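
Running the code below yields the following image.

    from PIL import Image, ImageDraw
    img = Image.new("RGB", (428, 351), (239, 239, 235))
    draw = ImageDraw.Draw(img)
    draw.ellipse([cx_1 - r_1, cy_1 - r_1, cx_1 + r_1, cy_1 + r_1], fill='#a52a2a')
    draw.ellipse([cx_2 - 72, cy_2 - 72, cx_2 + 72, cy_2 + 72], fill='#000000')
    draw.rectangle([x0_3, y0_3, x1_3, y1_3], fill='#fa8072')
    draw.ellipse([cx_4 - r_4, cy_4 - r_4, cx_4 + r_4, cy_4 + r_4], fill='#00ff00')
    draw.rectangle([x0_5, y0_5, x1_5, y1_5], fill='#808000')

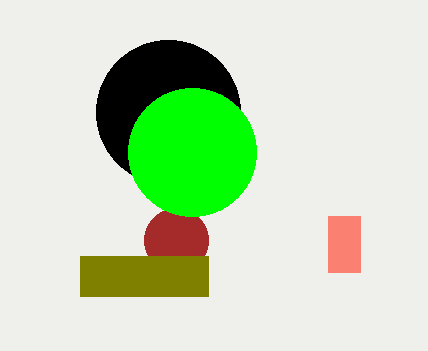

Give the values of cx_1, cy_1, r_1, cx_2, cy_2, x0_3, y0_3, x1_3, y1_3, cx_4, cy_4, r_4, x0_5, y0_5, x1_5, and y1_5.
cx_1 = 176; cy_1 = 240; r_1 = 32; cx_2 = 168; cy_2 = 112; x0_3 = 328; y0_3 = 216; x1_3 = 360; y1_3 = 272; cx_4 = 192; cy_4 = 152; r_4 = 64; x0_5 = 80; y0_5 = 256; x1_5 = 208; y1_5 = 296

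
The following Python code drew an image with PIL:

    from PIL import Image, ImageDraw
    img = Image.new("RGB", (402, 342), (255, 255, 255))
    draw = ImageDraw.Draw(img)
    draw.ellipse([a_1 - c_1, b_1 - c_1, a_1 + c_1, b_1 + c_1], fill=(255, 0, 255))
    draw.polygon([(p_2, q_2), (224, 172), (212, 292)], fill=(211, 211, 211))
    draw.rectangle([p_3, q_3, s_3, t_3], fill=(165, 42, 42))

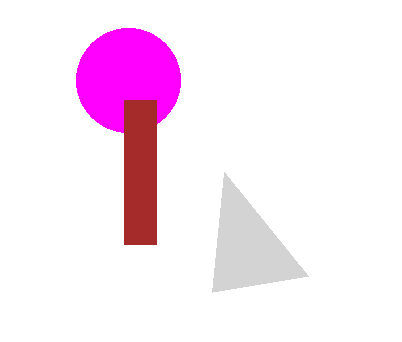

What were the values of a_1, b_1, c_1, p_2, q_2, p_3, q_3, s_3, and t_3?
a_1 = 128, b_1 = 80, c_1 = 52, p_2 = 308, q_2 = 276, p_3 = 124, q_3 = 100, s_3 = 156, t_3 = 244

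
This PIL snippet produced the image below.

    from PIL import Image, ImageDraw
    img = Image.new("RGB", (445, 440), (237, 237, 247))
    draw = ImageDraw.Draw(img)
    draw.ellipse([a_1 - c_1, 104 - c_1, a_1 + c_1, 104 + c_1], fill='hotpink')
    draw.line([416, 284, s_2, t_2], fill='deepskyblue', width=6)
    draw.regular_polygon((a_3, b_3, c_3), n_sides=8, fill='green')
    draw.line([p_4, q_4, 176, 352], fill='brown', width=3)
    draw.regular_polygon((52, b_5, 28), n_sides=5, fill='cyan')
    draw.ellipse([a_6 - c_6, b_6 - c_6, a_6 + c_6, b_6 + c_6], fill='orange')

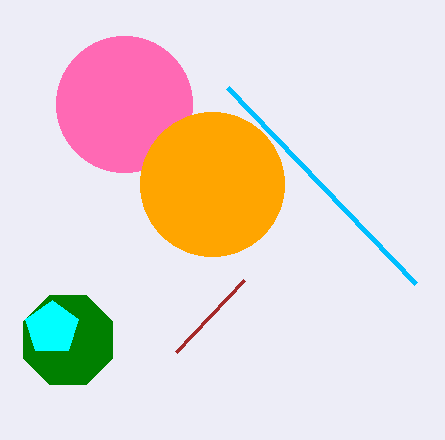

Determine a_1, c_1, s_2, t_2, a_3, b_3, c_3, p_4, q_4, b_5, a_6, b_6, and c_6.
a_1 = 124; c_1 = 68; s_2 = 228; t_2 = 88; a_3 = 68; b_3 = 340; c_3 = 48; p_4 = 244; q_4 = 280; b_5 = 328; a_6 = 212; b_6 = 184; c_6 = 72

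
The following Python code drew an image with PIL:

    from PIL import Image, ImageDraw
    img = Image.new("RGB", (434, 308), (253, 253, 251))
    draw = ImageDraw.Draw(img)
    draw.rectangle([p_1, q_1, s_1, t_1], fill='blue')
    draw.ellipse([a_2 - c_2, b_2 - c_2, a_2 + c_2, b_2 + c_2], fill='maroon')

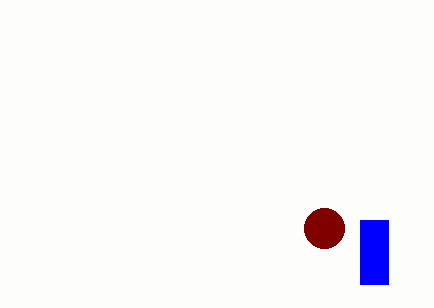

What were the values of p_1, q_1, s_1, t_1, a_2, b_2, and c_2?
p_1 = 360
q_1 = 220
s_1 = 388
t_1 = 284
a_2 = 324
b_2 = 228
c_2 = 20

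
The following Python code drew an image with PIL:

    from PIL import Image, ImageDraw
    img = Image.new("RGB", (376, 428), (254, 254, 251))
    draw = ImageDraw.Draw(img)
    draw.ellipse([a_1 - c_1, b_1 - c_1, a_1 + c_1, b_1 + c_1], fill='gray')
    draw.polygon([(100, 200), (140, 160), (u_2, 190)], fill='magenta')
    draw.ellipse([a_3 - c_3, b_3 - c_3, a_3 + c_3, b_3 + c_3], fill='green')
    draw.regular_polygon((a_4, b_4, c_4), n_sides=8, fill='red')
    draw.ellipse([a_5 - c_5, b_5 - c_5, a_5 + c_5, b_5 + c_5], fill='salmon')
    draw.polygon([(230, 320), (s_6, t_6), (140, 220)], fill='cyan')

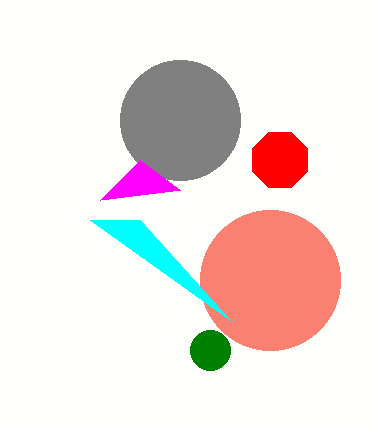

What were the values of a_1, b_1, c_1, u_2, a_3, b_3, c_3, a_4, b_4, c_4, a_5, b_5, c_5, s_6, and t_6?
a_1 = 180; b_1 = 120; c_1 = 60; u_2 = 180; a_3 = 210; b_3 = 350; c_3 = 20; a_4 = 280; b_4 = 160; c_4 = 30; a_5 = 270; b_5 = 280; c_5 = 70; s_6 = 90; t_6 = 220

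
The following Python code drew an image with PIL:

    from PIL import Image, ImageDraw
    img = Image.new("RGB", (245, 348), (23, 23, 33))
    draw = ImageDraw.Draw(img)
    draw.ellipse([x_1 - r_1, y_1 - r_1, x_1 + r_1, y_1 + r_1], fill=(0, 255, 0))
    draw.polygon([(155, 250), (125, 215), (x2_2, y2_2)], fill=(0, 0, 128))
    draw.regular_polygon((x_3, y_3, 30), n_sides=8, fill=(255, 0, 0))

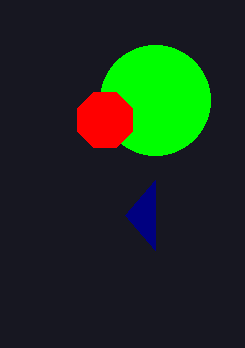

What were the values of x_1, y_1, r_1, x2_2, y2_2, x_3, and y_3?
x_1 = 155
y_1 = 100
r_1 = 55
x2_2 = 155
y2_2 = 180
x_3 = 105
y_3 = 120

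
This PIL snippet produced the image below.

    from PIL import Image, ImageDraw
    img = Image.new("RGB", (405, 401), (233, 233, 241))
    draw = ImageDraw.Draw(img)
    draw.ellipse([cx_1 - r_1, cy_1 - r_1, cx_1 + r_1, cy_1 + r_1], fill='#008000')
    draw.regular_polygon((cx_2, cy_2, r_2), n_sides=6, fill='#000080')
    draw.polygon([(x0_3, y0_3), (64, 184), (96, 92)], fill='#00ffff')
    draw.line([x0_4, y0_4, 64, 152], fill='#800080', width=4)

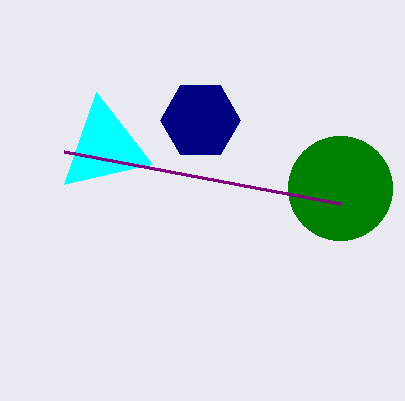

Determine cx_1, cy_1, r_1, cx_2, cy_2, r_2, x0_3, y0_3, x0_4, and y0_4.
cx_1 = 340
cy_1 = 188
r_1 = 52
cx_2 = 200
cy_2 = 120
r_2 = 40
x0_3 = 152
y0_3 = 164
x0_4 = 340
y0_4 = 204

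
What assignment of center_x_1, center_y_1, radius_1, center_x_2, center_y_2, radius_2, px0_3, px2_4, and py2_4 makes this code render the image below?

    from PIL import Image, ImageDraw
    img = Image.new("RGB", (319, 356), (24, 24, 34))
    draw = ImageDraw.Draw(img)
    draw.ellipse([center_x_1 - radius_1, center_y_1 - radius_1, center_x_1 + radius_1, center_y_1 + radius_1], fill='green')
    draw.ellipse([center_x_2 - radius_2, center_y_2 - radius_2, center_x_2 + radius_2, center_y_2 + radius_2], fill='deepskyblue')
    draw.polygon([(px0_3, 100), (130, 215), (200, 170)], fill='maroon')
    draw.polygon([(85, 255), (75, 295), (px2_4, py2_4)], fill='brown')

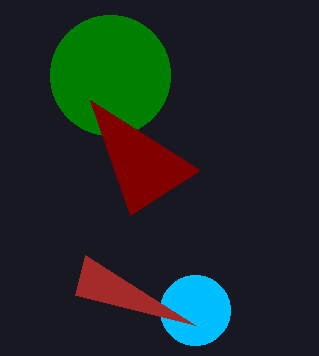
center_x_1 = 110
center_y_1 = 75
radius_1 = 60
center_x_2 = 195
center_y_2 = 310
radius_2 = 35
px0_3 = 90
px2_4 = 195
py2_4 = 325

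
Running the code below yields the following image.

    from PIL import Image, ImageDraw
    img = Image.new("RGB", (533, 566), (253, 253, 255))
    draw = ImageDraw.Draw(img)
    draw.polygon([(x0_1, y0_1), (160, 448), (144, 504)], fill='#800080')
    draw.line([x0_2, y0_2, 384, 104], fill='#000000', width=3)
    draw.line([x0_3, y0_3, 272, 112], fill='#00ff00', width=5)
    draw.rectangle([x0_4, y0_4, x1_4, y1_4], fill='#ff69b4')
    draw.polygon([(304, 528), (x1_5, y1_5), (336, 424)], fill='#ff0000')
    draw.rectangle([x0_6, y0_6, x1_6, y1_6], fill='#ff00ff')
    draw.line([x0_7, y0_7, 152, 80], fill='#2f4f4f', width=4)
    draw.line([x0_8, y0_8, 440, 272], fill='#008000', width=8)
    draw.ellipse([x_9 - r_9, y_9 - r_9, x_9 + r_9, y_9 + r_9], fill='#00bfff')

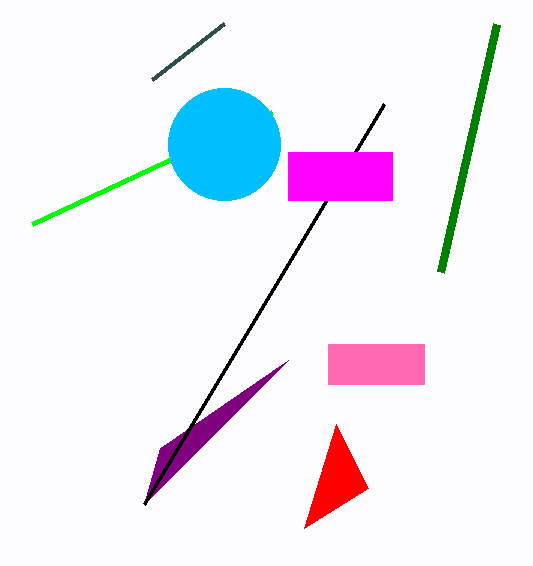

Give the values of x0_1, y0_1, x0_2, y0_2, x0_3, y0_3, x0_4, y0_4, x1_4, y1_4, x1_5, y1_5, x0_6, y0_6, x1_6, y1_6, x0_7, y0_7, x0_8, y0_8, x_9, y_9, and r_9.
x0_1 = 288
y0_1 = 360
x0_2 = 144
y0_2 = 504
x0_3 = 32
y0_3 = 224
x0_4 = 328
y0_4 = 344
x1_4 = 424
y1_4 = 384
x1_5 = 368
y1_5 = 488
x0_6 = 288
y0_6 = 152
x1_6 = 392
y1_6 = 200
x0_7 = 224
y0_7 = 24
x0_8 = 496
y0_8 = 24
x_9 = 224
y_9 = 144
r_9 = 56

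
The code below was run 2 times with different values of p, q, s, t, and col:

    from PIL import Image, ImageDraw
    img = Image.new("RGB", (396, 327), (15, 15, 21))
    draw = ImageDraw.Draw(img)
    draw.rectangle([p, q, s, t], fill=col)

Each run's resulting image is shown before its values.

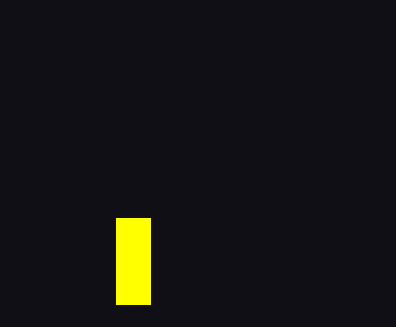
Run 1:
p = 116, q = 218, s = 150, t = 304, col = 'yellow'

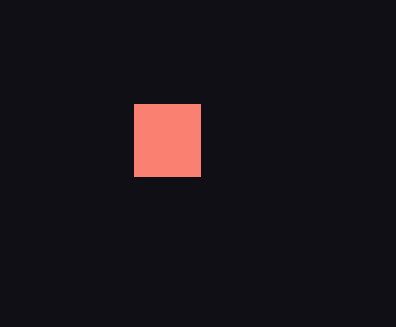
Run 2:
p = 134, q = 104, s = 200, t = 176, col = 'salmon'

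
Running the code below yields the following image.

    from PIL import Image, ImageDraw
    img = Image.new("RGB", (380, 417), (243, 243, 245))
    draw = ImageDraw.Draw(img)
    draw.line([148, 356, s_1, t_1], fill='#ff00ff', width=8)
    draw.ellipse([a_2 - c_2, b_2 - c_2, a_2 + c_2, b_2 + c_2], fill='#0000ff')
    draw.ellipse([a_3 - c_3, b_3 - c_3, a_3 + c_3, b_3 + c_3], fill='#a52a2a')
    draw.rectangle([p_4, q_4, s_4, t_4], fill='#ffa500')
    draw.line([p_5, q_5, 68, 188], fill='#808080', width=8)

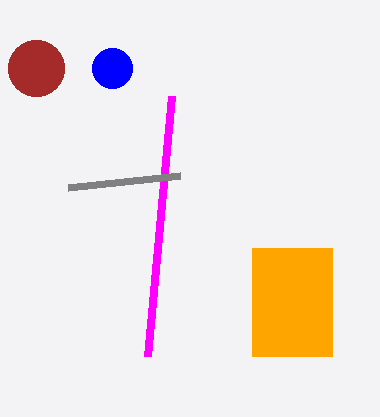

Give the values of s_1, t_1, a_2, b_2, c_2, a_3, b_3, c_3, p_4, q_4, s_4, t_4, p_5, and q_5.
s_1 = 172; t_1 = 96; a_2 = 112; b_2 = 68; c_2 = 20; a_3 = 36; b_3 = 68; c_3 = 28; p_4 = 252; q_4 = 248; s_4 = 332; t_4 = 356; p_5 = 180; q_5 = 176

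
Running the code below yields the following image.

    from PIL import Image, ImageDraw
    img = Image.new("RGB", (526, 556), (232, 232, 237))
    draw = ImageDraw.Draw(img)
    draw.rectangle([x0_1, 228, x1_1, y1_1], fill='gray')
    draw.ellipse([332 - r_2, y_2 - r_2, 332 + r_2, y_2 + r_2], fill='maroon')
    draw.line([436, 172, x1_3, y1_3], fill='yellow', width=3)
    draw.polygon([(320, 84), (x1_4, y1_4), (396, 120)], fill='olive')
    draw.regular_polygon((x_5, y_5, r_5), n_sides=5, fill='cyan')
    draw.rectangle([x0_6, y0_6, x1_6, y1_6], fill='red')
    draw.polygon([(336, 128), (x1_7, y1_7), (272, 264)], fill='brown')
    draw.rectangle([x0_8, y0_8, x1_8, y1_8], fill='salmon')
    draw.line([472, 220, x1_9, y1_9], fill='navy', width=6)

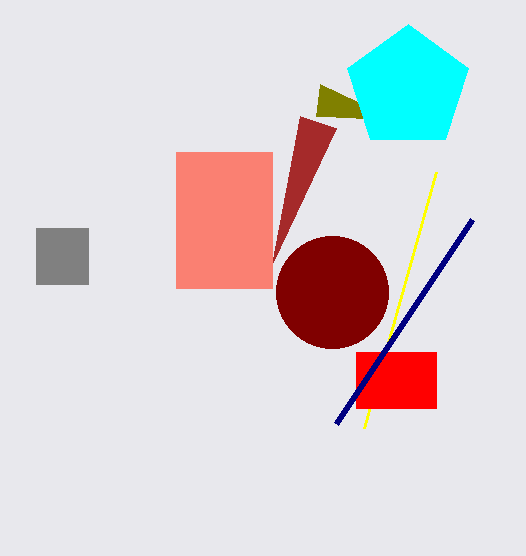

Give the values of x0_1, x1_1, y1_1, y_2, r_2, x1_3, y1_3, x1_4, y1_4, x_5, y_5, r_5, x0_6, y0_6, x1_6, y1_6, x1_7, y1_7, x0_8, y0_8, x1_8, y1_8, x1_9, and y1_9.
x0_1 = 36, x1_1 = 88, y1_1 = 284, y_2 = 292, r_2 = 56, x1_3 = 364, y1_3 = 428, x1_4 = 316, y1_4 = 116, x_5 = 408, y_5 = 88, r_5 = 64, x0_6 = 356, y0_6 = 352, x1_6 = 436, y1_6 = 408, x1_7 = 300, y1_7 = 116, x0_8 = 176, y0_8 = 152, x1_8 = 272, y1_8 = 288, x1_9 = 336, y1_9 = 424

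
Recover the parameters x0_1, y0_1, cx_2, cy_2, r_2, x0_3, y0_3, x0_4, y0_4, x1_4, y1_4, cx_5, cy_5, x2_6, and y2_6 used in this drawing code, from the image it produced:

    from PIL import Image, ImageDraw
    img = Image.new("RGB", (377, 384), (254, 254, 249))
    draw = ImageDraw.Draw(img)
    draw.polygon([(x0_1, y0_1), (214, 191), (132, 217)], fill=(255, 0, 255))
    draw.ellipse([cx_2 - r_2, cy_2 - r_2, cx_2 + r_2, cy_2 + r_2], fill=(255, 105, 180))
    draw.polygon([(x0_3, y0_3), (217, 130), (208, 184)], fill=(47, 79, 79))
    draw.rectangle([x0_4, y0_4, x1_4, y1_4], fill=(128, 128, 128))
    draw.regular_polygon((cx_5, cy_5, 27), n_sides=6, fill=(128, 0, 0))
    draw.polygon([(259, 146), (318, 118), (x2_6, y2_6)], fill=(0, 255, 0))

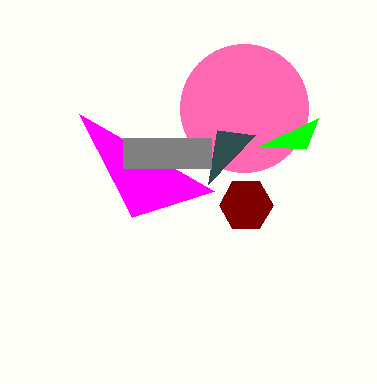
x0_1 = 79
y0_1 = 114
cx_2 = 244
cy_2 = 108
r_2 = 64
x0_3 = 255
y0_3 = 135
x0_4 = 123
y0_4 = 138
x1_4 = 211
y1_4 = 168
cx_5 = 246
cy_5 = 205
x2_6 = 306
y2_6 = 149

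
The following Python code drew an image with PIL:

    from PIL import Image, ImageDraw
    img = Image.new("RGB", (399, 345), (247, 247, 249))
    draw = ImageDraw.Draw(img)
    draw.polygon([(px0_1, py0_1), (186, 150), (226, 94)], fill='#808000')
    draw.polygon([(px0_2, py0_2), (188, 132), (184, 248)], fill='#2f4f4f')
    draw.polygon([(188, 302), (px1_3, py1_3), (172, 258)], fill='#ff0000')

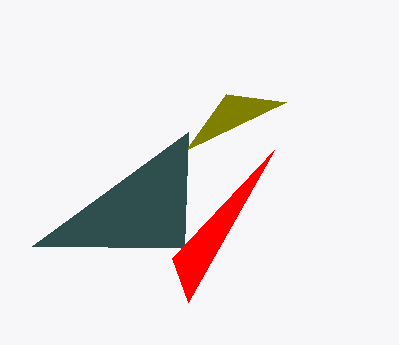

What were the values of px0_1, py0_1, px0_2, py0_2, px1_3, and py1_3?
px0_1 = 286, py0_1 = 102, px0_2 = 32, py0_2 = 246, px1_3 = 274, py1_3 = 150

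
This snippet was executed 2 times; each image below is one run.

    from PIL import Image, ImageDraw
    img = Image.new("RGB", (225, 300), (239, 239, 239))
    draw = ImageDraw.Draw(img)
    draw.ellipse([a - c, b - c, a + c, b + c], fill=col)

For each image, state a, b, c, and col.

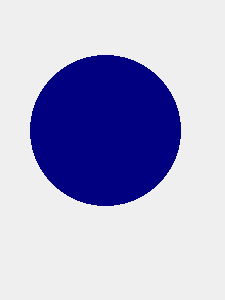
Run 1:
a = 105; b = 130; c = 75; col = 'navy'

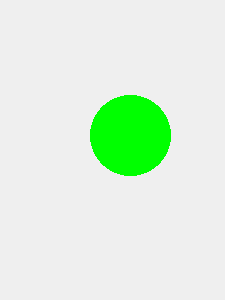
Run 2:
a = 130; b = 135; c = 40; col = 'lime'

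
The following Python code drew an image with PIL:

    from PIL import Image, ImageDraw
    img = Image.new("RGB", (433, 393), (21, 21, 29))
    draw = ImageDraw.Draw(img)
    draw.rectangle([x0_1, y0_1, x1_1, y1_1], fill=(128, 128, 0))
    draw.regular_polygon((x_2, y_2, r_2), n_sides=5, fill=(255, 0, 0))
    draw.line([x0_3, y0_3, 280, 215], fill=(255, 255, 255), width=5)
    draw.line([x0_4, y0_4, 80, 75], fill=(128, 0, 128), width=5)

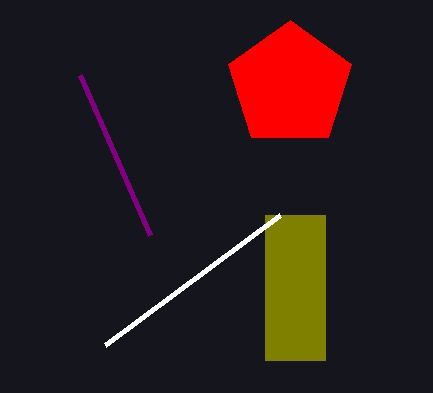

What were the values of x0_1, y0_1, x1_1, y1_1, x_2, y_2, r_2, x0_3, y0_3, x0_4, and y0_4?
x0_1 = 265; y0_1 = 215; x1_1 = 325; y1_1 = 360; x_2 = 290; y_2 = 85; r_2 = 65; x0_3 = 105; y0_3 = 345; x0_4 = 150; y0_4 = 235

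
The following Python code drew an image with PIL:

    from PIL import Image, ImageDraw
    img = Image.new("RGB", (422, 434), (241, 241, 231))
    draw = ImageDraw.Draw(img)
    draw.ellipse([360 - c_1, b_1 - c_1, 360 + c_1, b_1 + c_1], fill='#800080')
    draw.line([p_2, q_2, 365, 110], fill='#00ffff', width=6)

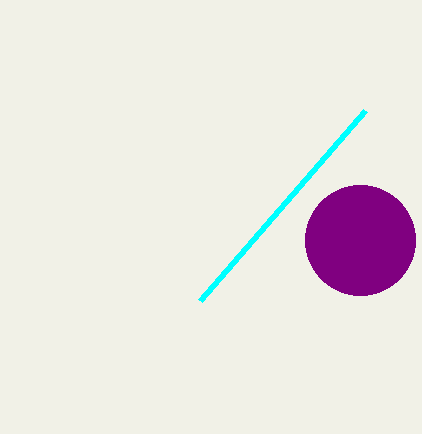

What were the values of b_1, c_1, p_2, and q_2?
b_1 = 240
c_1 = 55
p_2 = 200
q_2 = 300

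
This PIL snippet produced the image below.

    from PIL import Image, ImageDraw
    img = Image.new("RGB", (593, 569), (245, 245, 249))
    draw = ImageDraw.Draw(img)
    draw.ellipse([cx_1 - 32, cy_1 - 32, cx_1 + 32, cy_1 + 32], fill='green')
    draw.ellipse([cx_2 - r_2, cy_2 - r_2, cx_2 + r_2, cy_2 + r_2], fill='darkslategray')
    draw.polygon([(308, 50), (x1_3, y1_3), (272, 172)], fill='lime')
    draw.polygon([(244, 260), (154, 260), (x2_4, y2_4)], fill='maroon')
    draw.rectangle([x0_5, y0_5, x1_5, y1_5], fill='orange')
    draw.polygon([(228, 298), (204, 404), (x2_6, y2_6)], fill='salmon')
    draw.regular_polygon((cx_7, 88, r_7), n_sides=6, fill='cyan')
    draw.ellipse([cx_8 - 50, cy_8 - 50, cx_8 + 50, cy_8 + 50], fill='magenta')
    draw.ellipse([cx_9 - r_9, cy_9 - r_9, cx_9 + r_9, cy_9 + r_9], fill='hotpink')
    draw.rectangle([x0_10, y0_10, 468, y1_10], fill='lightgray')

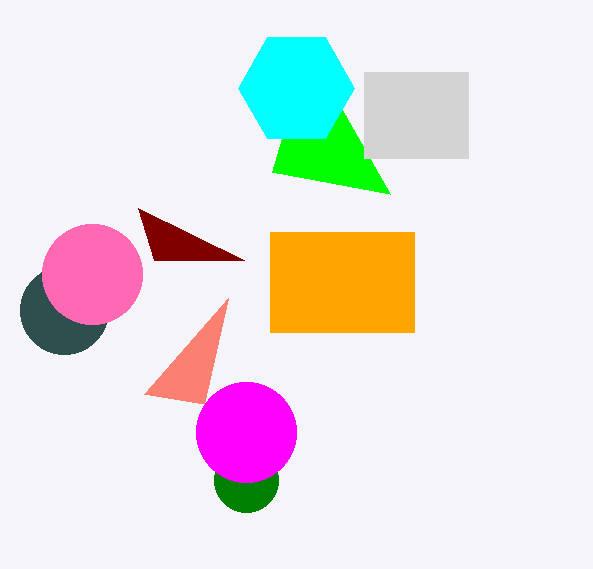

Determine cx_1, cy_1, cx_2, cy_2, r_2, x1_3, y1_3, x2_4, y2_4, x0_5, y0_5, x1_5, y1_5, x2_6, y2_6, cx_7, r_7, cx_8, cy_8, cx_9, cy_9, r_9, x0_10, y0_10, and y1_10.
cx_1 = 246, cy_1 = 480, cx_2 = 64, cy_2 = 310, r_2 = 44, x1_3 = 390, y1_3 = 194, x2_4 = 138, y2_4 = 208, x0_5 = 270, y0_5 = 232, x1_5 = 414, y1_5 = 332, x2_6 = 144, y2_6 = 394, cx_7 = 296, r_7 = 58, cx_8 = 246, cy_8 = 432, cx_9 = 92, cy_9 = 274, r_9 = 50, x0_10 = 364, y0_10 = 72, y1_10 = 158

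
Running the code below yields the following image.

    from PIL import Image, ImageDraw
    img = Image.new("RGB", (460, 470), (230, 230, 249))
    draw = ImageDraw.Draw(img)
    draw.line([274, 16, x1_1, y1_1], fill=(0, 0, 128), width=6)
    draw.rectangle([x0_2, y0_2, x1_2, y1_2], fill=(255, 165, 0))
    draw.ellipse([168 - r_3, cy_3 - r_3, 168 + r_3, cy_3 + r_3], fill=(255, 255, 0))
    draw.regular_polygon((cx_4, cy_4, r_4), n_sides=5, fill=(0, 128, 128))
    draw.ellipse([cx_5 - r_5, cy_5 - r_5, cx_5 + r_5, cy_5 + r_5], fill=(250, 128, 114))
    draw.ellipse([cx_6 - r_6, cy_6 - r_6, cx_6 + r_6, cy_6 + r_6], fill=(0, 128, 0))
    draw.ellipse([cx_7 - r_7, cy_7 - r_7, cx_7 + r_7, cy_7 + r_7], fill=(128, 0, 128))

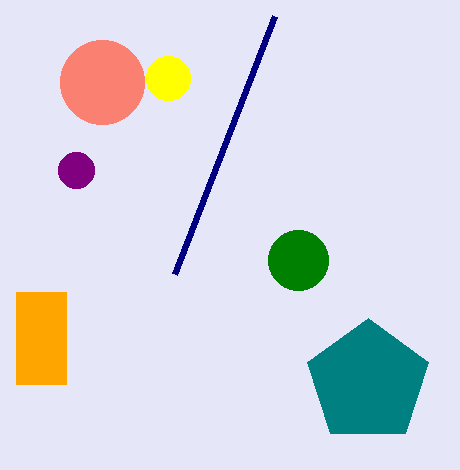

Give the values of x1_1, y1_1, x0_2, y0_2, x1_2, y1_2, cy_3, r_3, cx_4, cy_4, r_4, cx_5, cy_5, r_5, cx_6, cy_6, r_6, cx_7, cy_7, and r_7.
x1_1 = 174
y1_1 = 274
x0_2 = 16
y0_2 = 292
x1_2 = 66
y1_2 = 384
cy_3 = 78
r_3 = 22
cx_4 = 368
cy_4 = 382
r_4 = 64
cx_5 = 102
cy_5 = 82
r_5 = 42
cx_6 = 298
cy_6 = 260
r_6 = 30
cx_7 = 76
cy_7 = 170
r_7 = 18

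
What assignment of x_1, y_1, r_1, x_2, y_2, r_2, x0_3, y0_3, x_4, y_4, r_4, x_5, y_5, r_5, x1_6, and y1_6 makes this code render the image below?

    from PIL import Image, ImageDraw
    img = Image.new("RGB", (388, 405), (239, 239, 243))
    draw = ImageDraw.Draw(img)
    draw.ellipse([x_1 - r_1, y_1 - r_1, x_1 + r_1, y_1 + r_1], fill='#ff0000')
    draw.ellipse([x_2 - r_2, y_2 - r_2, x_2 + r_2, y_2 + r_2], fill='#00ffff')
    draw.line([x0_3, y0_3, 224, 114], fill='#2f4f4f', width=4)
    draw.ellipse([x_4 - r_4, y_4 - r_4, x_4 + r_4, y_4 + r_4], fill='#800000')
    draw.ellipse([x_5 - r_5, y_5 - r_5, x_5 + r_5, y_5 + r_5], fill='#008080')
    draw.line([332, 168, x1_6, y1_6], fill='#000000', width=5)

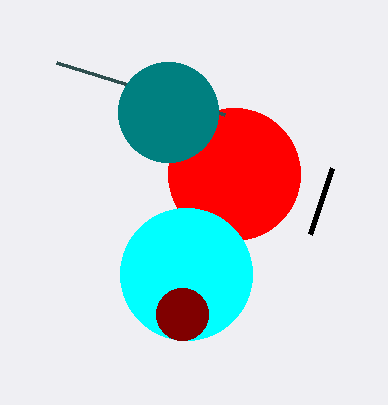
x_1 = 234
y_1 = 174
r_1 = 66
x_2 = 186
y_2 = 274
r_2 = 66
x0_3 = 56
y0_3 = 62
x_4 = 182
y_4 = 314
r_4 = 26
x_5 = 168
y_5 = 112
r_5 = 50
x1_6 = 310
y1_6 = 234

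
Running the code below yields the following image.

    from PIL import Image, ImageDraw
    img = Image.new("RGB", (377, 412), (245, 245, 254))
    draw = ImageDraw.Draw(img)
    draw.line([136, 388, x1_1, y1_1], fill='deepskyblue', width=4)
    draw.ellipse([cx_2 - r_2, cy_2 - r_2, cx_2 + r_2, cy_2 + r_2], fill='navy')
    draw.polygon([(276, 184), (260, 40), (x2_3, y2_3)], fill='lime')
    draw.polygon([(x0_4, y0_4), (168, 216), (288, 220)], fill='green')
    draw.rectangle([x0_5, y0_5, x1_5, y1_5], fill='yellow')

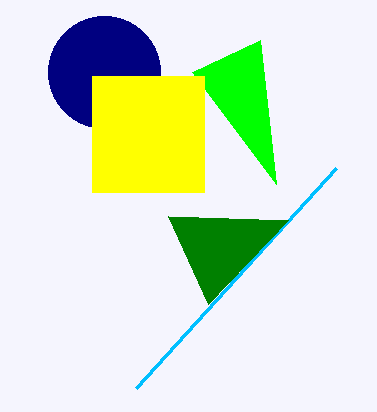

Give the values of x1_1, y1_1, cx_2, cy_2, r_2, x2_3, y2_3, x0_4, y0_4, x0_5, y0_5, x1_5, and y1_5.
x1_1 = 336; y1_1 = 168; cx_2 = 104; cy_2 = 72; r_2 = 56; x2_3 = 192; y2_3 = 72; x0_4 = 208; y0_4 = 304; x0_5 = 92; y0_5 = 76; x1_5 = 204; y1_5 = 192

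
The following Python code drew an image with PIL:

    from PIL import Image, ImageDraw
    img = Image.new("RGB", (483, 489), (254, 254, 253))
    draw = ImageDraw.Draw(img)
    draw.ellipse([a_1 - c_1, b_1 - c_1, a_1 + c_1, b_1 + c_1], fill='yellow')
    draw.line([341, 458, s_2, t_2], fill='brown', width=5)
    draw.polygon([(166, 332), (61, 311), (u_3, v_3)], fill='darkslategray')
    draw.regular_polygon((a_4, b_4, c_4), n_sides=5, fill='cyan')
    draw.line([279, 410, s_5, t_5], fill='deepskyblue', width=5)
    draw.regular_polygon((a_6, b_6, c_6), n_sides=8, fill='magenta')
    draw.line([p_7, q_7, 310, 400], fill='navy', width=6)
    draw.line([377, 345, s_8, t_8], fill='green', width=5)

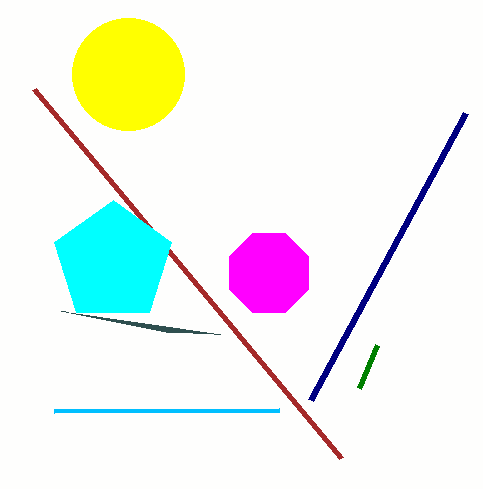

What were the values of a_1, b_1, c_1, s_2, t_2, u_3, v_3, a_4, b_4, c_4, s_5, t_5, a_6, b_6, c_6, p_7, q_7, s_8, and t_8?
a_1 = 128
b_1 = 74
c_1 = 56
s_2 = 34
t_2 = 89
u_3 = 220
v_3 = 334
a_4 = 113
b_4 = 262
c_4 = 62
s_5 = 54
t_5 = 411
a_6 = 269
b_6 = 273
c_6 = 43
p_7 = 465
q_7 = 113
s_8 = 359
t_8 = 388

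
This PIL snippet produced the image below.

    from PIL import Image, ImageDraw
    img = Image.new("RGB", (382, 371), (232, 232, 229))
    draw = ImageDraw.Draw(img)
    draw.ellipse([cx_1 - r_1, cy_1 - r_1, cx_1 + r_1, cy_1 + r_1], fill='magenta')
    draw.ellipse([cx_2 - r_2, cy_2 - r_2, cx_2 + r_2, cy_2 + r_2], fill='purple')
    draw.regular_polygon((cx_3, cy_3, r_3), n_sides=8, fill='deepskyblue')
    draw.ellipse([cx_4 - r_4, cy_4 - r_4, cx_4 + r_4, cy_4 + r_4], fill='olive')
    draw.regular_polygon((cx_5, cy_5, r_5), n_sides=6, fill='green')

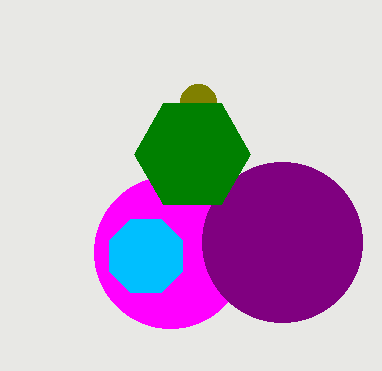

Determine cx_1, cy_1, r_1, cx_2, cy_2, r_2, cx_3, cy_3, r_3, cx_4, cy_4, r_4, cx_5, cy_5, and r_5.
cx_1 = 170; cy_1 = 252; r_1 = 76; cx_2 = 282; cy_2 = 242; r_2 = 80; cx_3 = 146; cy_3 = 256; r_3 = 40; cx_4 = 198; cy_4 = 102; r_4 = 18; cx_5 = 192; cy_5 = 154; r_5 = 58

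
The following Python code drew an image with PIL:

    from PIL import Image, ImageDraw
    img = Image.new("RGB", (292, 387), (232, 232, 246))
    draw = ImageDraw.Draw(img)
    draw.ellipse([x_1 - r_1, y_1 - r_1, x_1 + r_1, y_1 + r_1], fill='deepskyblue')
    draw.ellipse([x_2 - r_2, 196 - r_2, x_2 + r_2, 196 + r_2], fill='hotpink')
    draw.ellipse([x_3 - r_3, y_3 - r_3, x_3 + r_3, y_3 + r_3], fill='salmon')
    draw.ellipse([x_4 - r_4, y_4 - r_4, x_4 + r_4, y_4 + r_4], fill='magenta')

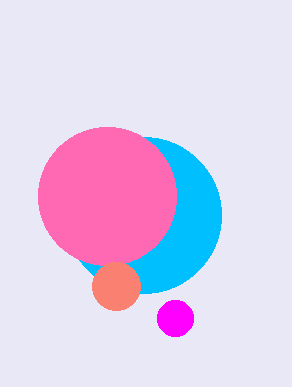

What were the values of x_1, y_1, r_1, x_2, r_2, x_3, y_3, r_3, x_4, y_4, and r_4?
x_1 = 143; y_1 = 215; r_1 = 78; x_2 = 107; r_2 = 69; x_3 = 116; y_3 = 286; r_3 = 24; x_4 = 175; y_4 = 318; r_4 = 18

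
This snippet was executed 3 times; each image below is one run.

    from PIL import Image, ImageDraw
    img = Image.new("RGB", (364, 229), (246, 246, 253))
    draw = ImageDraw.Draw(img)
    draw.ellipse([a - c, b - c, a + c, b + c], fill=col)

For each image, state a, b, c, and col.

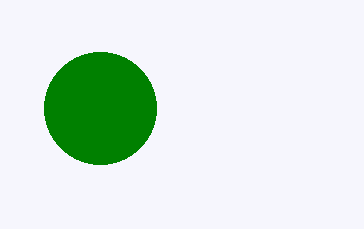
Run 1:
a = 100; b = 108; c = 56; col = 'green'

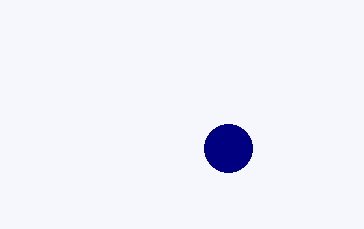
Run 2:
a = 228; b = 148; c = 24; col = 'navy'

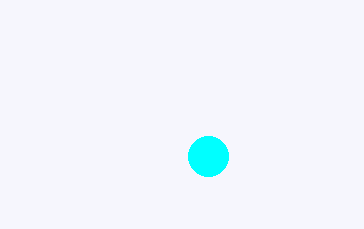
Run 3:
a = 208
b = 156
c = 20
col = 'cyan'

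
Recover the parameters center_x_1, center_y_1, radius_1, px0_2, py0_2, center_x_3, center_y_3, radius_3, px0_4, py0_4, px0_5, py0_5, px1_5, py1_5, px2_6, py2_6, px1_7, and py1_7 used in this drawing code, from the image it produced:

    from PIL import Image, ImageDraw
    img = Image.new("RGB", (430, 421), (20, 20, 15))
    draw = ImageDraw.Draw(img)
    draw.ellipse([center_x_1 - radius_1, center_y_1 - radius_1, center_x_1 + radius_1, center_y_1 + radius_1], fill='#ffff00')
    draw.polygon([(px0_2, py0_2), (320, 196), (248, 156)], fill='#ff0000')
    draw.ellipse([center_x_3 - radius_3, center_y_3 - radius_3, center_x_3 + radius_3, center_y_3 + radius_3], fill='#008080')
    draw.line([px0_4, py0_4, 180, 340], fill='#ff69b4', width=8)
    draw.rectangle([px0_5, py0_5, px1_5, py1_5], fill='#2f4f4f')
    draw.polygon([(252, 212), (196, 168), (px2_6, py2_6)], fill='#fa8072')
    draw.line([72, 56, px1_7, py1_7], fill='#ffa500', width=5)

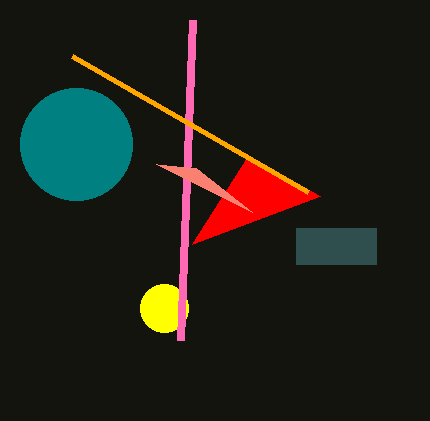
center_x_1 = 164; center_y_1 = 308; radius_1 = 24; px0_2 = 192; py0_2 = 244; center_x_3 = 76; center_y_3 = 144; radius_3 = 56; px0_4 = 192; py0_4 = 20; px0_5 = 296; py0_5 = 228; px1_5 = 376; py1_5 = 264; px2_6 = 156; py2_6 = 164; px1_7 = 308; py1_7 = 192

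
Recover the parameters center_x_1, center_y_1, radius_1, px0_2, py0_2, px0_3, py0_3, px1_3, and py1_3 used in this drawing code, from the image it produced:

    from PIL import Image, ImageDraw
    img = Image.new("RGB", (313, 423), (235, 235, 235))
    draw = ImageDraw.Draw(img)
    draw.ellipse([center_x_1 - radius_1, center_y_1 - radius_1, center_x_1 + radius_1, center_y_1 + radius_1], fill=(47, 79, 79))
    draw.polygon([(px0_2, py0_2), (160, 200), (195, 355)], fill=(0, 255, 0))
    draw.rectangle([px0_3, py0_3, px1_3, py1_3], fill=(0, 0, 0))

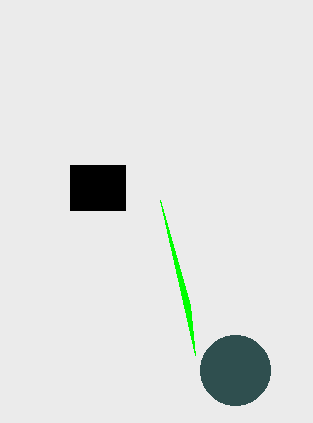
center_x_1 = 235, center_y_1 = 370, radius_1 = 35, px0_2 = 190, py0_2 = 305, px0_3 = 70, py0_3 = 165, px1_3 = 125, py1_3 = 210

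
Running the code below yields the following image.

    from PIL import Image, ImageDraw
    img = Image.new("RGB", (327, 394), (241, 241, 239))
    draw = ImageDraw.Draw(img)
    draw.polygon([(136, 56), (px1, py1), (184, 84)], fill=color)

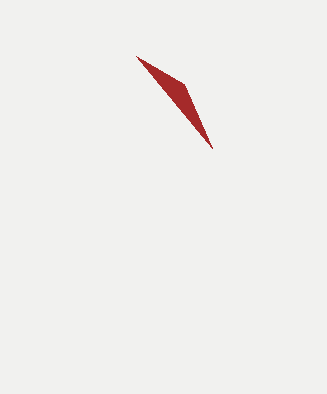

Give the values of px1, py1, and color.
px1 = 212
py1 = 148
color = 'brown'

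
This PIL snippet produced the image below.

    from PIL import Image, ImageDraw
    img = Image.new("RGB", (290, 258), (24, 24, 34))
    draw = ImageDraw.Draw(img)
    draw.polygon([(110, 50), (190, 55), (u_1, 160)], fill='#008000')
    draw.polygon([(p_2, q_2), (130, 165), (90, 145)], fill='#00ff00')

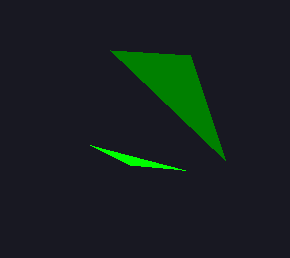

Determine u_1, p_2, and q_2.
u_1 = 225; p_2 = 185; q_2 = 170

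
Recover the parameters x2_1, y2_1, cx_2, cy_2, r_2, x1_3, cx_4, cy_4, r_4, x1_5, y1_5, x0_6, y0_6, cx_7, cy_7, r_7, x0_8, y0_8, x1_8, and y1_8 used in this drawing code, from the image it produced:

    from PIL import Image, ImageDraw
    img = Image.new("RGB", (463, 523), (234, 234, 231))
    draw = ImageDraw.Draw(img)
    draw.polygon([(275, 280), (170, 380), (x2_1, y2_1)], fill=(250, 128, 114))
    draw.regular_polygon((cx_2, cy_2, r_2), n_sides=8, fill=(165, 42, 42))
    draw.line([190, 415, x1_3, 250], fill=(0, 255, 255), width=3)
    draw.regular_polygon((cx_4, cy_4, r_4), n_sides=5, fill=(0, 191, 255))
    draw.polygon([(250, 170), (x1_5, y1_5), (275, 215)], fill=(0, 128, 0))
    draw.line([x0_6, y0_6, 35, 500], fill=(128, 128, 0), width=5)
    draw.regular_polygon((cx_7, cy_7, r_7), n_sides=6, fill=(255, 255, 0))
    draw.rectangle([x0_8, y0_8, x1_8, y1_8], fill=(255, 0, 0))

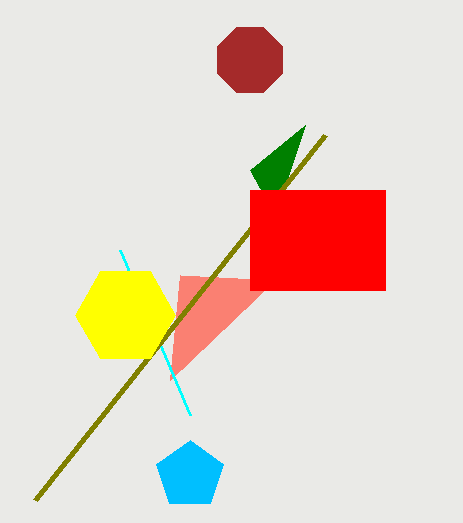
x2_1 = 180, y2_1 = 275, cx_2 = 250, cy_2 = 60, r_2 = 35, x1_3 = 120, cx_4 = 190, cy_4 = 475, r_4 = 35, x1_5 = 305, y1_5 = 125, x0_6 = 325, y0_6 = 135, cx_7 = 125, cy_7 = 315, r_7 = 50, x0_8 = 250, y0_8 = 190, x1_8 = 385, y1_8 = 290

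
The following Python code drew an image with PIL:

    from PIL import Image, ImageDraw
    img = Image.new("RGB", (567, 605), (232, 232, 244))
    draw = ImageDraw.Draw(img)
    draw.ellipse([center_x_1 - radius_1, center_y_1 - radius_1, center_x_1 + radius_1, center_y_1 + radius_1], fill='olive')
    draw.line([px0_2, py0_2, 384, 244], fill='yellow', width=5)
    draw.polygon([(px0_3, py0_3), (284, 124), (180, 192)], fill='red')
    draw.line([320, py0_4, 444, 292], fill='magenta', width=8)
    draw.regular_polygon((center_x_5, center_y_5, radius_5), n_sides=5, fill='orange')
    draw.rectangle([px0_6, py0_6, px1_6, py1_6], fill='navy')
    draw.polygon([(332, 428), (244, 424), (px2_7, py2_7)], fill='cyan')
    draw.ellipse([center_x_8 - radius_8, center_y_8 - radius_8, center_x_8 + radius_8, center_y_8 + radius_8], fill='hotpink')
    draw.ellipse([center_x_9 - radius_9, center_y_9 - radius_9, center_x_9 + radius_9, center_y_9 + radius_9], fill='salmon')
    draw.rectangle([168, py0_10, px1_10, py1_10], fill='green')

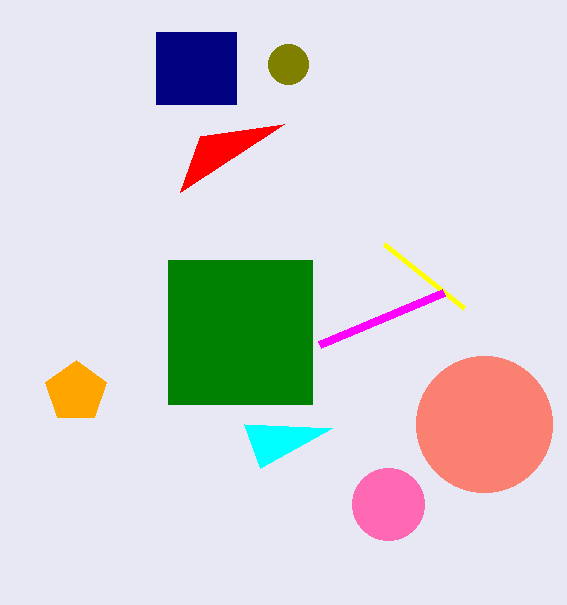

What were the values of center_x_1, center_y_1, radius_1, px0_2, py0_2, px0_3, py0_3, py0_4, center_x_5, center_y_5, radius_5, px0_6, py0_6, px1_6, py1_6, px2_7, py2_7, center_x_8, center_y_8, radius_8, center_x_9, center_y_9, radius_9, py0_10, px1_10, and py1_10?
center_x_1 = 288
center_y_1 = 64
radius_1 = 20
px0_2 = 464
py0_2 = 308
px0_3 = 200
py0_3 = 136
py0_4 = 344
center_x_5 = 76
center_y_5 = 392
radius_5 = 32
px0_6 = 156
py0_6 = 32
px1_6 = 236
py1_6 = 104
px2_7 = 260
py2_7 = 468
center_x_8 = 388
center_y_8 = 504
radius_8 = 36
center_x_9 = 484
center_y_9 = 424
radius_9 = 68
py0_10 = 260
px1_10 = 312
py1_10 = 404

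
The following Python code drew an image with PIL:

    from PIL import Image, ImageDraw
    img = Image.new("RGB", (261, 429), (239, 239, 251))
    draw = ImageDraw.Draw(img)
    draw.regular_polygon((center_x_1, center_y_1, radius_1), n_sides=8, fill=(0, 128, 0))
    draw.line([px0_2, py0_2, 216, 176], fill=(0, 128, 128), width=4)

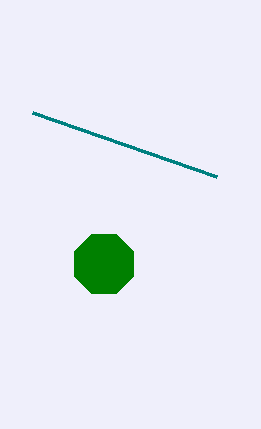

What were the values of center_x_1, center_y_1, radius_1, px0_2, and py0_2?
center_x_1 = 104
center_y_1 = 264
radius_1 = 32
px0_2 = 32
py0_2 = 112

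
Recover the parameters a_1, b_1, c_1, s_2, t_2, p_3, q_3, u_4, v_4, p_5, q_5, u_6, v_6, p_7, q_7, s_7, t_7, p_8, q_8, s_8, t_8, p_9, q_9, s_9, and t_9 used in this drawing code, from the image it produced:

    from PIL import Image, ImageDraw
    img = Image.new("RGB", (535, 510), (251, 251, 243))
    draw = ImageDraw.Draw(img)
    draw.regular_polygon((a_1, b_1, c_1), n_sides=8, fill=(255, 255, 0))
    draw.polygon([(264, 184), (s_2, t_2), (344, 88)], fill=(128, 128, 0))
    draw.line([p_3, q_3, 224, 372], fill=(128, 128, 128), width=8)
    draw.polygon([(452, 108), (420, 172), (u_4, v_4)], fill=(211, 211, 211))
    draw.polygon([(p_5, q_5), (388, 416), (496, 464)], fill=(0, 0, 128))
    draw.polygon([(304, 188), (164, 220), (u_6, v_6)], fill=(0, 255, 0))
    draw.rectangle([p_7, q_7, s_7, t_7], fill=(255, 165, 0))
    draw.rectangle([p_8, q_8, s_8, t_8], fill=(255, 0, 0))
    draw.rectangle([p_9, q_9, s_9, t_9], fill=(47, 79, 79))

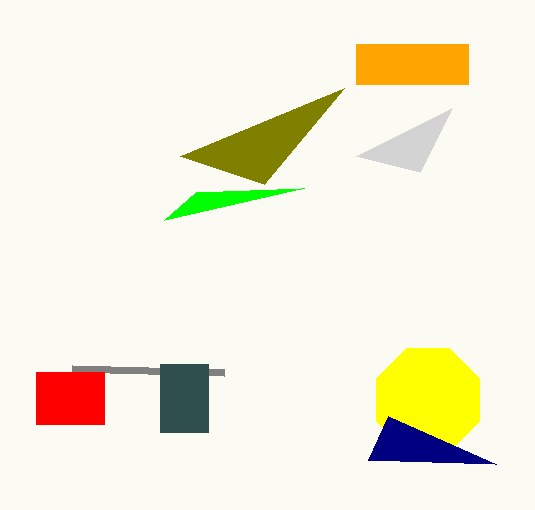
a_1 = 428, b_1 = 400, c_1 = 56, s_2 = 180, t_2 = 156, p_3 = 72, q_3 = 368, u_4 = 356, v_4 = 156, p_5 = 368, q_5 = 460, u_6 = 196, v_6 = 192, p_7 = 356, q_7 = 44, s_7 = 468, t_7 = 84, p_8 = 36, q_8 = 372, s_8 = 104, t_8 = 424, p_9 = 160, q_9 = 364, s_9 = 208, t_9 = 432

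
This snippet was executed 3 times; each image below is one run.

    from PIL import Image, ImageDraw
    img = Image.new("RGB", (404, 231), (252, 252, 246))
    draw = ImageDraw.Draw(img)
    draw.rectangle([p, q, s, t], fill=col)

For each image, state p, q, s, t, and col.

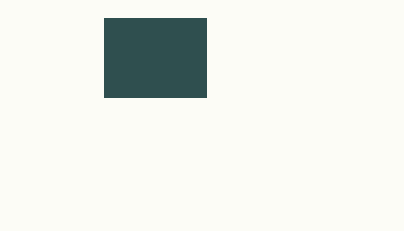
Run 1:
p = 104; q = 18; s = 206; t = 97; col = 'darkslategray'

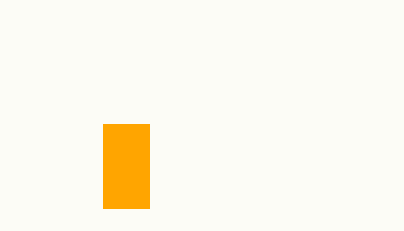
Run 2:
p = 103
q = 124
s = 149
t = 208
col = 'orange'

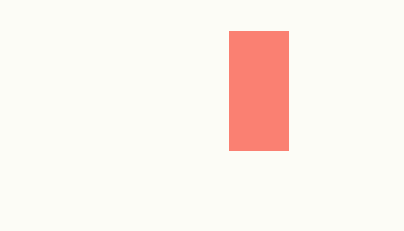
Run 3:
p = 229
q = 31
s = 288
t = 150
col = 'salmon'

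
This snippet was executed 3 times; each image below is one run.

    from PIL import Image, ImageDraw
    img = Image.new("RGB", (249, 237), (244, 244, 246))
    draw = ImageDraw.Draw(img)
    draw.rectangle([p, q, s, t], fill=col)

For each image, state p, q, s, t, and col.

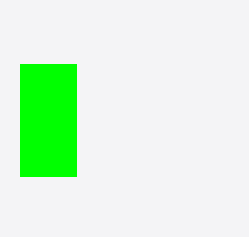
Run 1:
p = 20, q = 64, s = 76, t = 176, col = 'lime'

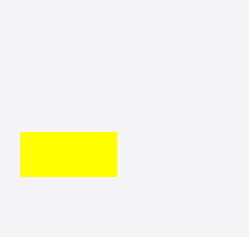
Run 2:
p = 20; q = 132; s = 116; t = 176; col = 'yellow'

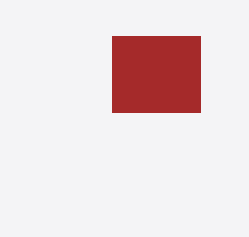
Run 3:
p = 112; q = 36; s = 200; t = 112; col = 'brown'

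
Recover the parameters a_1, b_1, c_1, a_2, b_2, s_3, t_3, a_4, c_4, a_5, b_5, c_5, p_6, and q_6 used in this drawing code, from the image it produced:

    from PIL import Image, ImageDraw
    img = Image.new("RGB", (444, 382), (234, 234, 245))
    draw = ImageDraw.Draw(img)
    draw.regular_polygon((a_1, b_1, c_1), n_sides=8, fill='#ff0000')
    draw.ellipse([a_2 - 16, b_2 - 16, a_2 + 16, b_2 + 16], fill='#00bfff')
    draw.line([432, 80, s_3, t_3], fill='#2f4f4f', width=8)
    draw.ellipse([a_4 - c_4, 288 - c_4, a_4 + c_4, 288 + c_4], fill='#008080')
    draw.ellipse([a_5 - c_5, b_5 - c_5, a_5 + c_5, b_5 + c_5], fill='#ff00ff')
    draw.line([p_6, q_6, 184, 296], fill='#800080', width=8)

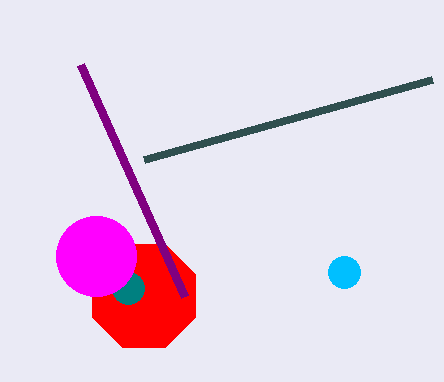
a_1 = 144; b_1 = 296; c_1 = 56; a_2 = 344; b_2 = 272; s_3 = 144; t_3 = 160; a_4 = 128; c_4 = 16; a_5 = 96; b_5 = 256; c_5 = 40; p_6 = 80; q_6 = 64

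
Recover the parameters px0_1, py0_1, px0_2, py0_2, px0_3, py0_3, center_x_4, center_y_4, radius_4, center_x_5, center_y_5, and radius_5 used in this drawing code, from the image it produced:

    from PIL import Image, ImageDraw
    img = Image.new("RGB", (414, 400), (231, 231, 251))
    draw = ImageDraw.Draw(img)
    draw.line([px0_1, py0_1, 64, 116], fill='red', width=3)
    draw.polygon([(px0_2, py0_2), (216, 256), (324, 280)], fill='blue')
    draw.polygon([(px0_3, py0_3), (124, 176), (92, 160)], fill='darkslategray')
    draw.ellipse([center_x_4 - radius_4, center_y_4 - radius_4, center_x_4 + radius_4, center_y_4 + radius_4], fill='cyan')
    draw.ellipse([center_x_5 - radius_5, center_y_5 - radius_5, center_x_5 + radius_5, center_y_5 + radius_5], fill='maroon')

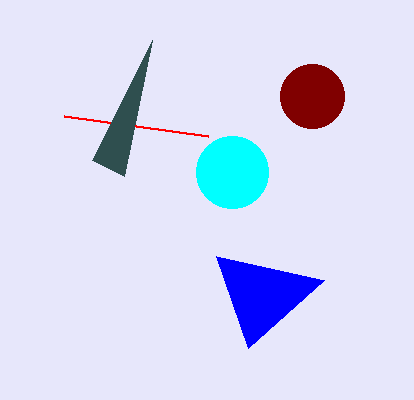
px0_1 = 208; py0_1 = 136; px0_2 = 248; py0_2 = 348; px0_3 = 152; py0_3 = 40; center_x_4 = 232; center_y_4 = 172; radius_4 = 36; center_x_5 = 312; center_y_5 = 96; radius_5 = 32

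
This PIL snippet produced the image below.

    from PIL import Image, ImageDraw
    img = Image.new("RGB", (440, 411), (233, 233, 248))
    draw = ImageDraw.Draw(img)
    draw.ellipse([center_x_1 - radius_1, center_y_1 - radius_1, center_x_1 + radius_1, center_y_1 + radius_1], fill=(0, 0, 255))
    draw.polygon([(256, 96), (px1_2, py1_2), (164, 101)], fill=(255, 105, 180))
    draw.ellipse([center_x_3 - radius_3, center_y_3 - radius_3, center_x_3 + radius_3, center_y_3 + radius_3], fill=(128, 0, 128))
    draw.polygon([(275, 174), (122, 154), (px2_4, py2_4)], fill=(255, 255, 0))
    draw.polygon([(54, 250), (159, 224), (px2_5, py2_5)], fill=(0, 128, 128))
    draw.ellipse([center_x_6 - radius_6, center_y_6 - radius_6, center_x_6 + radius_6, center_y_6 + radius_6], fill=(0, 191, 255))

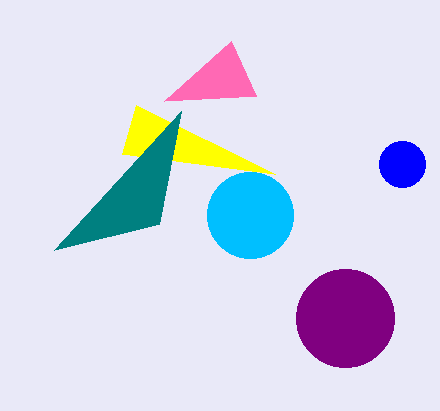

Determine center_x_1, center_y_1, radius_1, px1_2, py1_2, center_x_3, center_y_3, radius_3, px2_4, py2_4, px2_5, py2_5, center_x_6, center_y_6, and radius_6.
center_x_1 = 402
center_y_1 = 164
radius_1 = 23
px1_2 = 231
py1_2 = 41
center_x_3 = 345
center_y_3 = 318
radius_3 = 49
px2_4 = 136
py2_4 = 105
px2_5 = 181
py2_5 = 111
center_x_6 = 250
center_y_6 = 215
radius_6 = 43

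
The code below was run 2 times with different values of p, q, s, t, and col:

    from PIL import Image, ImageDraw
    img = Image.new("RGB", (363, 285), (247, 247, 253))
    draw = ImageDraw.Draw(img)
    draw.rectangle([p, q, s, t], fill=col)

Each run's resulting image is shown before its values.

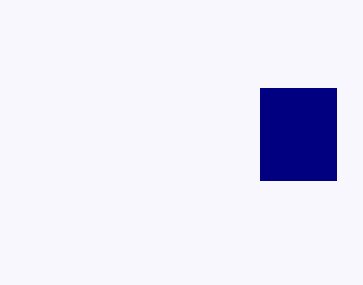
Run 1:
p = 260, q = 88, s = 336, t = 180, col = 'navy'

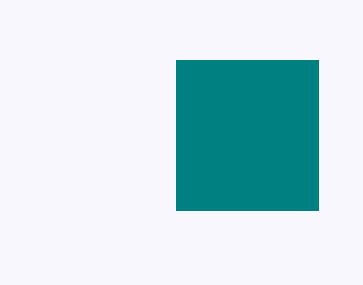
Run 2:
p = 176, q = 60, s = 318, t = 210, col = 'teal'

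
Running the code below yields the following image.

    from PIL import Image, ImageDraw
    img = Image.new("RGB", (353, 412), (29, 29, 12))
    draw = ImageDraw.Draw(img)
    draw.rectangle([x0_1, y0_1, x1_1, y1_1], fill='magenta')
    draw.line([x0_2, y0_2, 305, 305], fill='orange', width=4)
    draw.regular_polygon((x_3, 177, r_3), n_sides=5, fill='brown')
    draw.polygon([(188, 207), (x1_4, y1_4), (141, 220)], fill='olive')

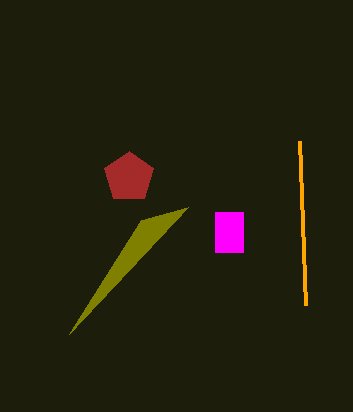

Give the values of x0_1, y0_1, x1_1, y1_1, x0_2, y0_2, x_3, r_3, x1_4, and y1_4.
x0_1 = 215; y0_1 = 212; x1_1 = 243; y1_1 = 252; x0_2 = 299; y0_2 = 141; x_3 = 129; r_3 = 26; x1_4 = 69; y1_4 = 334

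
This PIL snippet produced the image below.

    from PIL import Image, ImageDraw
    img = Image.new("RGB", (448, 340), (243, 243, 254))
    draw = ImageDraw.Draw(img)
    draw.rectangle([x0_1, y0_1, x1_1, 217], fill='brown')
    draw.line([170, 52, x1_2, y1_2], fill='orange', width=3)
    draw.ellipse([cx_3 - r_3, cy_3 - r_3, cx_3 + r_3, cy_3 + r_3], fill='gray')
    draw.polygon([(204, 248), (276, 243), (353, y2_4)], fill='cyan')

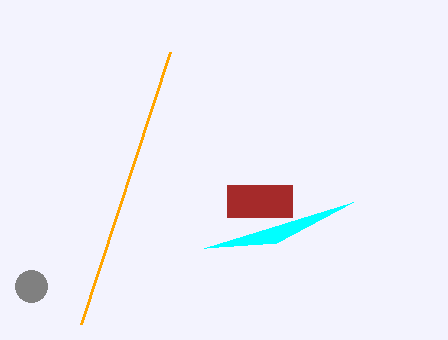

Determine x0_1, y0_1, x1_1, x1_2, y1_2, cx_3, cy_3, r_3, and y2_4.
x0_1 = 227; y0_1 = 185; x1_1 = 292; x1_2 = 81; y1_2 = 324; cx_3 = 31; cy_3 = 286; r_3 = 16; y2_4 = 202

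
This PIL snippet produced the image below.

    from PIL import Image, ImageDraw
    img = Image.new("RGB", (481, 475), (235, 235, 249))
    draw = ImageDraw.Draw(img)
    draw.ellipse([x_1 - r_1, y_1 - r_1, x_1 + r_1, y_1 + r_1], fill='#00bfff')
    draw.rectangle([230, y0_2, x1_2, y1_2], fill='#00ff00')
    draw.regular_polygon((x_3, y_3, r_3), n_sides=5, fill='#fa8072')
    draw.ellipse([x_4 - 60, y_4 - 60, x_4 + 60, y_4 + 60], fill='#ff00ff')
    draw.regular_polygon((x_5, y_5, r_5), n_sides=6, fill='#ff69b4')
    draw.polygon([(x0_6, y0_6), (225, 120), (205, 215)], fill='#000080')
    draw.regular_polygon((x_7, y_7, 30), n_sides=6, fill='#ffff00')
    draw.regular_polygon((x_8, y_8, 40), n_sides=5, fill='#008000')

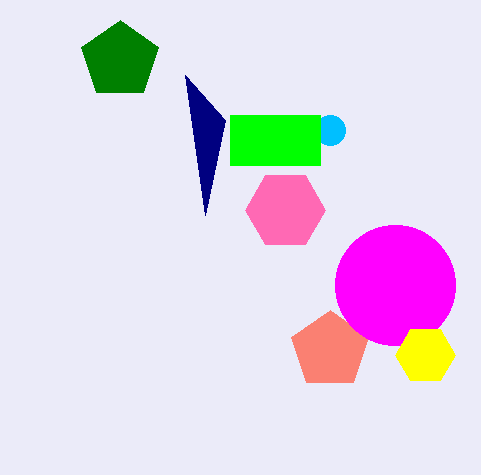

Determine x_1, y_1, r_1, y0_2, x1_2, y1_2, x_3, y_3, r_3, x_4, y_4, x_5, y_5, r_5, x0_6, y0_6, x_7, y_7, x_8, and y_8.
x_1 = 330, y_1 = 130, r_1 = 15, y0_2 = 115, x1_2 = 320, y1_2 = 165, x_3 = 330, y_3 = 350, r_3 = 40, x_4 = 395, y_4 = 285, x_5 = 285, y_5 = 210, r_5 = 40, x0_6 = 185, y0_6 = 75, x_7 = 425, y_7 = 355, x_8 = 120, y_8 = 60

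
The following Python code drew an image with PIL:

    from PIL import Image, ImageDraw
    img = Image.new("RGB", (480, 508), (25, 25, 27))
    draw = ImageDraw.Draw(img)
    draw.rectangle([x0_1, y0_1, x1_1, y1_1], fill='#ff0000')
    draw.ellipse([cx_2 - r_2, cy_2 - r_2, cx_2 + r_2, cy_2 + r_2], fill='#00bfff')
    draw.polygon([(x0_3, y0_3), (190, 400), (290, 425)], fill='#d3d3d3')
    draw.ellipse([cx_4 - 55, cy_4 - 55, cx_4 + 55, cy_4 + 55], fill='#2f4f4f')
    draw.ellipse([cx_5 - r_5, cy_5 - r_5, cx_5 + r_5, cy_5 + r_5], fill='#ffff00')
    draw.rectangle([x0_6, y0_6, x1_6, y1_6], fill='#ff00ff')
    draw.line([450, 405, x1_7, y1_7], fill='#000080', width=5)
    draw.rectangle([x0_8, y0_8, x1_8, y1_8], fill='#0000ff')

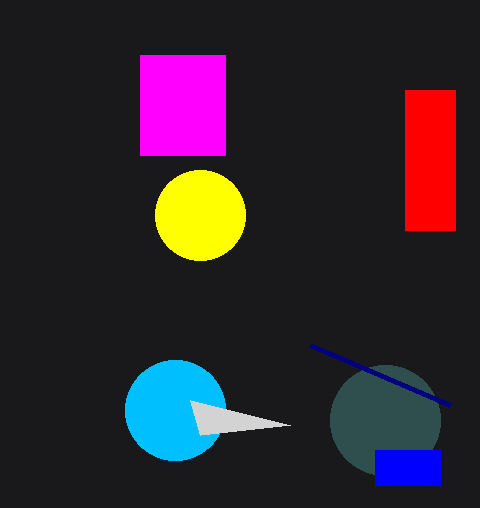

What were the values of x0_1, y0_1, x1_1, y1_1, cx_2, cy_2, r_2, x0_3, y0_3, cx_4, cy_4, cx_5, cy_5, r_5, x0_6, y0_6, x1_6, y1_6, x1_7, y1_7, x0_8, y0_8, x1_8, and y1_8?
x0_1 = 405; y0_1 = 90; x1_1 = 455; y1_1 = 230; cx_2 = 175; cy_2 = 410; r_2 = 50; x0_3 = 200; y0_3 = 435; cx_4 = 385; cy_4 = 420; cx_5 = 200; cy_5 = 215; r_5 = 45; x0_6 = 140; y0_6 = 55; x1_6 = 225; y1_6 = 155; x1_7 = 310; y1_7 = 345; x0_8 = 375; y0_8 = 450; x1_8 = 440; y1_8 = 485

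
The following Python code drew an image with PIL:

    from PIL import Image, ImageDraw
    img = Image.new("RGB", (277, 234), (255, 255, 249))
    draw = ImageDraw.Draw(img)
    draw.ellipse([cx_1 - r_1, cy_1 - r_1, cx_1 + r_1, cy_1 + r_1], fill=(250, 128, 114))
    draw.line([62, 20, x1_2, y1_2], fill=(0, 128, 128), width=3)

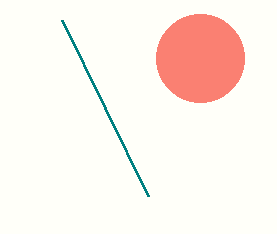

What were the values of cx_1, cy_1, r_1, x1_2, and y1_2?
cx_1 = 200; cy_1 = 58; r_1 = 44; x1_2 = 148; y1_2 = 196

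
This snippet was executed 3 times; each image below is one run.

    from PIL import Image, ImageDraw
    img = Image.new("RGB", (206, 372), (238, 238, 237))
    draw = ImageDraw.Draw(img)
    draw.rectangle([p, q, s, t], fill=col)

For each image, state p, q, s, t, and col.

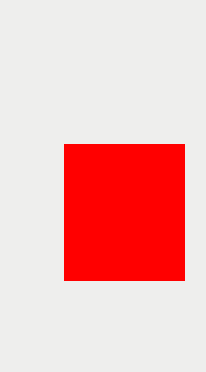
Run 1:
p = 64, q = 144, s = 184, t = 280, col = 'red'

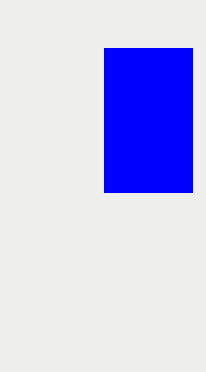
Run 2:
p = 104; q = 48; s = 192; t = 192; col = 'blue'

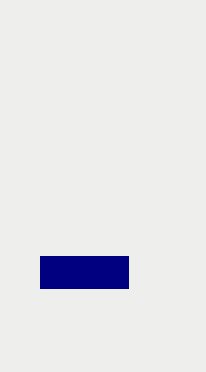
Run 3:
p = 40
q = 256
s = 128
t = 288
col = 'navy'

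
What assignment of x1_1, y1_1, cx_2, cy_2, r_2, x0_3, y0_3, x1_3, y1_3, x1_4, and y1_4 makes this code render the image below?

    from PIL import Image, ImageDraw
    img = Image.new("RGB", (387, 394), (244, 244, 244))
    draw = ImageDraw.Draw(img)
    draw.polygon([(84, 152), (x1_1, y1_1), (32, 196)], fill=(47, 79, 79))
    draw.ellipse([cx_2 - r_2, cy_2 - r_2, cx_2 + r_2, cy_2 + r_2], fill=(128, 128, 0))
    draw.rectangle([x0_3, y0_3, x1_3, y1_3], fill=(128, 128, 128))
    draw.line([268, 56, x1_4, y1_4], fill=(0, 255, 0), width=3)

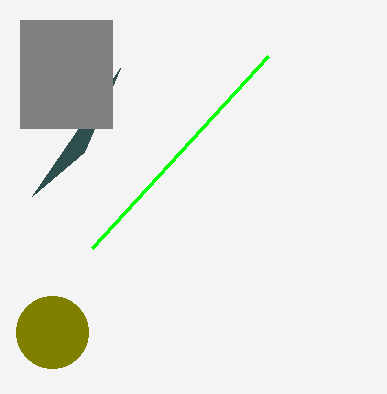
x1_1 = 120, y1_1 = 68, cx_2 = 52, cy_2 = 332, r_2 = 36, x0_3 = 20, y0_3 = 20, x1_3 = 112, y1_3 = 128, x1_4 = 92, y1_4 = 248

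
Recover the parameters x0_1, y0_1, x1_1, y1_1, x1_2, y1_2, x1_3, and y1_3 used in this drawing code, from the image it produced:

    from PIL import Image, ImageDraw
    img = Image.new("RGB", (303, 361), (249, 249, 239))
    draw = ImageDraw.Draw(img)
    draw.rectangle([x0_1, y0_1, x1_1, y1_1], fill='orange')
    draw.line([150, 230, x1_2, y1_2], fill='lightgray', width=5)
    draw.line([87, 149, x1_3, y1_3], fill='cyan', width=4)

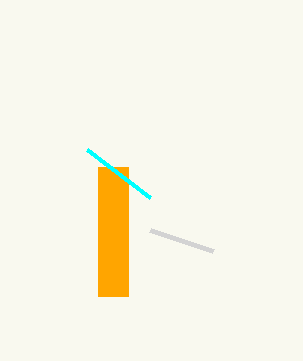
x0_1 = 98, y0_1 = 167, x1_1 = 128, y1_1 = 296, x1_2 = 213, y1_2 = 251, x1_3 = 150, y1_3 = 197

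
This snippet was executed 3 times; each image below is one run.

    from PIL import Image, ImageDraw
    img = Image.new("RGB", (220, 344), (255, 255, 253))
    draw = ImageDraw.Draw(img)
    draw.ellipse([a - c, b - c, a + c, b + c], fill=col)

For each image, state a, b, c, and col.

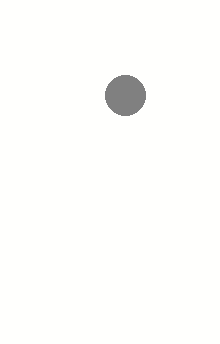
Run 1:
a = 125, b = 95, c = 20, col = 'gray'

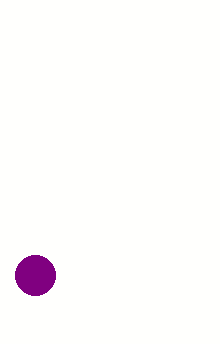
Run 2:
a = 35; b = 275; c = 20; col = 'purple'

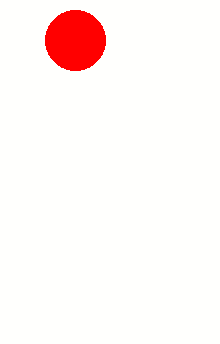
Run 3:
a = 75
b = 40
c = 30
col = 'red'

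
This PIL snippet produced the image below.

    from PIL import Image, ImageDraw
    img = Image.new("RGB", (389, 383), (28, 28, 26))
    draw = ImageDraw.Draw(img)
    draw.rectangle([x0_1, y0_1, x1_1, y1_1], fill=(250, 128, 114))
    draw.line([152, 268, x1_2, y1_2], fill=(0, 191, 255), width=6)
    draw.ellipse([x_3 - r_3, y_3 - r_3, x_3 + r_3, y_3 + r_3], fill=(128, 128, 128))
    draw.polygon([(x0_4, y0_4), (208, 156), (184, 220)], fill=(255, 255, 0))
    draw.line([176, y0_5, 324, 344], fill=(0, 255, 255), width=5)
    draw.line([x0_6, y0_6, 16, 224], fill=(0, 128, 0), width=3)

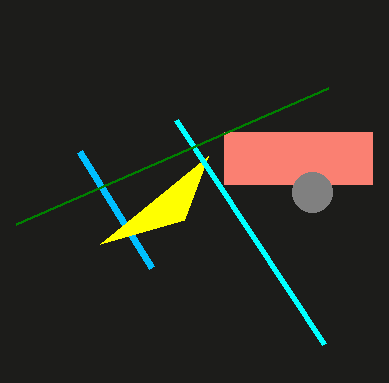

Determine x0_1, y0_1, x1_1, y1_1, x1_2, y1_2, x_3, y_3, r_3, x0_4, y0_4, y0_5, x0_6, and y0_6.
x0_1 = 224, y0_1 = 132, x1_1 = 372, y1_1 = 184, x1_2 = 80, y1_2 = 152, x_3 = 312, y_3 = 192, r_3 = 20, x0_4 = 100, y0_4 = 244, y0_5 = 120, x0_6 = 328, y0_6 = 88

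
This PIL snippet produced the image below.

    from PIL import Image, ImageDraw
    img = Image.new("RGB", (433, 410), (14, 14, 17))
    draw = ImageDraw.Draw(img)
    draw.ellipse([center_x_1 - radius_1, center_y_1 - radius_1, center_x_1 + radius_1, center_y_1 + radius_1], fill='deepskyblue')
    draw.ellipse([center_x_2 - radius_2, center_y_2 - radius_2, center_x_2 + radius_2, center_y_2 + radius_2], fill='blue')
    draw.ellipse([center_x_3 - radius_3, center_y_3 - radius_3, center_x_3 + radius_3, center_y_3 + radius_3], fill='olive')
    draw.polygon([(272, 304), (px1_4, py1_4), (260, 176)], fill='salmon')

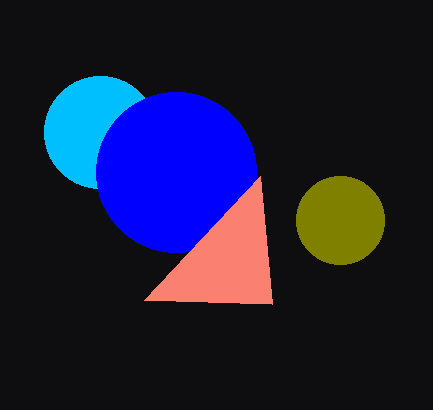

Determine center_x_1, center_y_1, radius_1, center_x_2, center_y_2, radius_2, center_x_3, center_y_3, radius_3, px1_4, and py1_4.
center_x_1 = 100, center_y_1 = 132, radius_1 = 56, center_x_2 = 176, center_y_2 = 172, radius_2 = 80, center_x_3 = 340, center_y_3 = 220, radius_3 = 44, px1_4 = 144, py1_4 = 300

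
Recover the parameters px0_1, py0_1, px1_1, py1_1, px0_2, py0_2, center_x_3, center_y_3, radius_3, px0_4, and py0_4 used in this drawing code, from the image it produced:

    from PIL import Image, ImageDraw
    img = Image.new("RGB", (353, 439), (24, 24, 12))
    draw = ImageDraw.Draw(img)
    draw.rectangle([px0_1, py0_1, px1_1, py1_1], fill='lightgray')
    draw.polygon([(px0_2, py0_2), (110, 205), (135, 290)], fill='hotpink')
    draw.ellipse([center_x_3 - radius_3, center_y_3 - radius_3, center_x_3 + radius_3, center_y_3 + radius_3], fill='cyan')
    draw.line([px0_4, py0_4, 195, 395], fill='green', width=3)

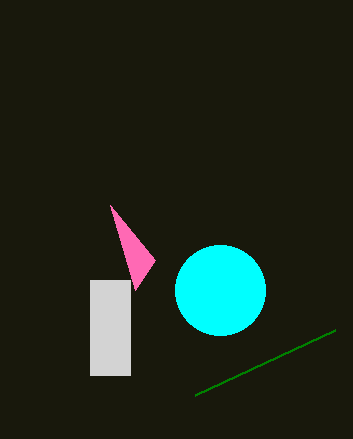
px0_1 = 90, py0_1 = 280, px1_1 = 130, py1_1 = 375, px0_2 = 155, py0_2 = 260, center_x_3 = 220, center_y_3 = 290, radius_3 = 45, px0_4 = 335, py0_4 = 330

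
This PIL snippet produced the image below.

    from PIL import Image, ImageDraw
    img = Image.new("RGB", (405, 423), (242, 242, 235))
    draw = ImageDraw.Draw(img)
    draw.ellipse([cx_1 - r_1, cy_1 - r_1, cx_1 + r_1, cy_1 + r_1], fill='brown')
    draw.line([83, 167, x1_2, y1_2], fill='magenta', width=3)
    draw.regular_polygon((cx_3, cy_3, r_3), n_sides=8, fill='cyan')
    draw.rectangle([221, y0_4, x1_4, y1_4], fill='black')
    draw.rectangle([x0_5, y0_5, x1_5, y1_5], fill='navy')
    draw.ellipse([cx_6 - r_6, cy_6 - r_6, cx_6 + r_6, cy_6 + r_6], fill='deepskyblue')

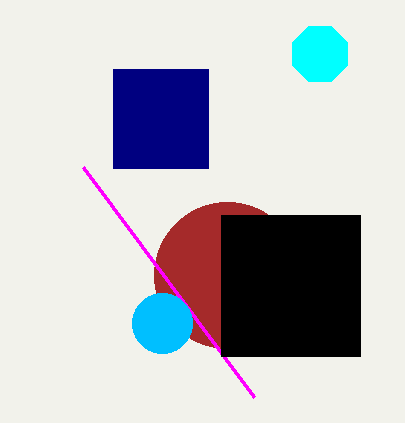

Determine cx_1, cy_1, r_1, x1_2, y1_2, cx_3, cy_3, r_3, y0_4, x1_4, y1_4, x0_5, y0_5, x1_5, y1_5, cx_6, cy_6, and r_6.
cx_1 = 227, cy_1 = 275, r_1 = 73, x1_2 = 254, y1_2 = 397, cx_3 = 320, cy_3 = 54, r_3 = 30, y0_4 = 215, x1_4 = 360, y1_4 = 356, x0_5 = 113, y0_5 = 69, x1_5 = 208, y1_5 = 168, cx_6 = 162, cy_6 = 323, r_6 = 30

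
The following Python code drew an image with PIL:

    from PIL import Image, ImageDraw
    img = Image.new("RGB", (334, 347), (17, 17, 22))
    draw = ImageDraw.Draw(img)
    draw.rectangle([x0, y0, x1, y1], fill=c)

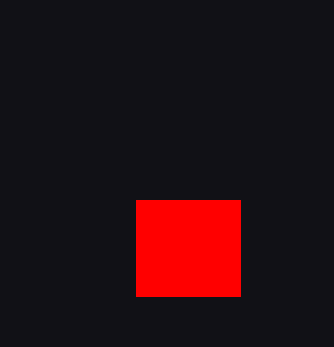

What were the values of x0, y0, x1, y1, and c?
x0 = 136
y0 = 200
x1 = 240
y1 = 296
c = 'red'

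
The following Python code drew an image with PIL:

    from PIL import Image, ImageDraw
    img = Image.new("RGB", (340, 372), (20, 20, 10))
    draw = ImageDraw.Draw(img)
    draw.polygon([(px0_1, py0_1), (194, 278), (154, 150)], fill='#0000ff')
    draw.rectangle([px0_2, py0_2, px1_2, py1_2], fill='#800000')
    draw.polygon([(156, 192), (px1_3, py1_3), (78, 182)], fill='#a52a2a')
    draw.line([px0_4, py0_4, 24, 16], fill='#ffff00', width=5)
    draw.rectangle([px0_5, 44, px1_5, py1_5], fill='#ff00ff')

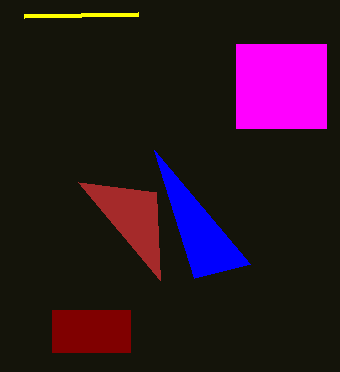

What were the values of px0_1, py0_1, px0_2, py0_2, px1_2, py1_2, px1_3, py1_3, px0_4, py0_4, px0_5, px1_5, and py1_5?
px0_1 = 250
py0_1 = 264
px0_2 = 52
py0_2 = 310
px1_2 = 130
py1_2 = 352
px1_3 = 160
py1_3 = 280
px0_4 = 138
py0_4 = 14
px0_5 = 236
px1_5 = 326
py1_5 = 128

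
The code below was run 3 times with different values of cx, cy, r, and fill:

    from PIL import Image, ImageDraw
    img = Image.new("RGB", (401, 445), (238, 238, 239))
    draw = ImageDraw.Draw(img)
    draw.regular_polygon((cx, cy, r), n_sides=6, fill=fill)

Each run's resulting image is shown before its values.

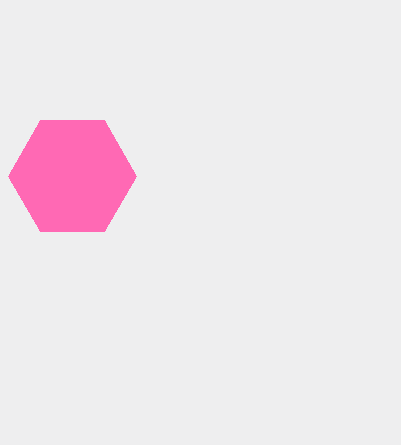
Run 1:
cx = 72; cy = 176; r = 64; fill = 'hotpink'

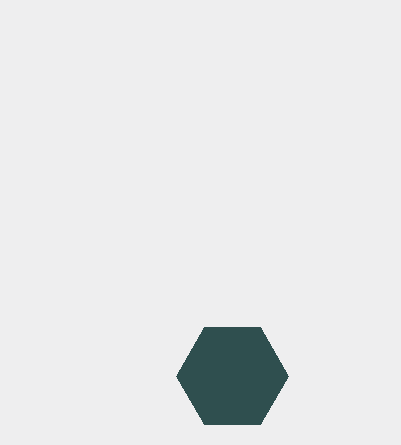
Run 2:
cx = 232; cy = 376; r = 56; fill = 'darkslategray'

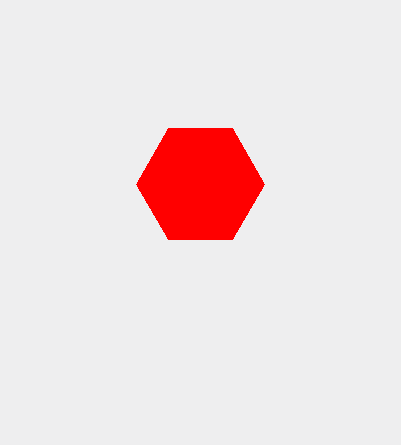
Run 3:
cx = 200
cy = 184
r = 64
fill = 'red'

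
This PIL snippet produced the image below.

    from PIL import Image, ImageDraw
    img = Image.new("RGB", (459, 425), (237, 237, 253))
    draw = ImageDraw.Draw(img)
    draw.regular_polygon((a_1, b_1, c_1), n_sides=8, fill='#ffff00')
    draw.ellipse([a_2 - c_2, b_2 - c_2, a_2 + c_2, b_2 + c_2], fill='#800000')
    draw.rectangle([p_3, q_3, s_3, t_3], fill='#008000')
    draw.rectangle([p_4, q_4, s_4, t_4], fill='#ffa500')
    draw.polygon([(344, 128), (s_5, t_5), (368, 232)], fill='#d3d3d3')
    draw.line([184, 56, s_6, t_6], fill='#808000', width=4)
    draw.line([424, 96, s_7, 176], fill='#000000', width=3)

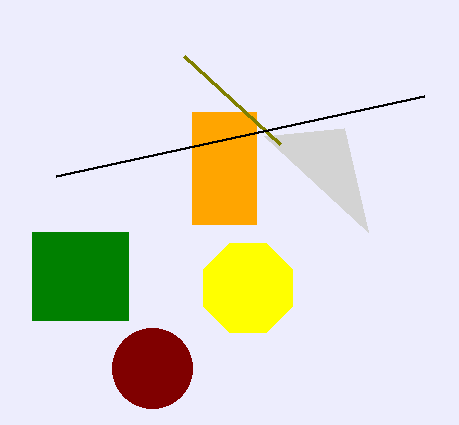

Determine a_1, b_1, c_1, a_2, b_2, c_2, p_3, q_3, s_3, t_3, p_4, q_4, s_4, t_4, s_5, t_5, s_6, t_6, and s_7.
a_1 = 248, b_1 = 288, c_1 = 48, a_2 = 152, b_2 = 368, c_2 = 40, p_3 = 32, q_3 = 232, s_3 = 128, t_3 = 320, p_4 = 192, q_4 = 112, s_4 = 256, t_4 = 224, s_5 = 264, t_5 = 136, s_6 = 280, t_6 = 144, s_7 = 56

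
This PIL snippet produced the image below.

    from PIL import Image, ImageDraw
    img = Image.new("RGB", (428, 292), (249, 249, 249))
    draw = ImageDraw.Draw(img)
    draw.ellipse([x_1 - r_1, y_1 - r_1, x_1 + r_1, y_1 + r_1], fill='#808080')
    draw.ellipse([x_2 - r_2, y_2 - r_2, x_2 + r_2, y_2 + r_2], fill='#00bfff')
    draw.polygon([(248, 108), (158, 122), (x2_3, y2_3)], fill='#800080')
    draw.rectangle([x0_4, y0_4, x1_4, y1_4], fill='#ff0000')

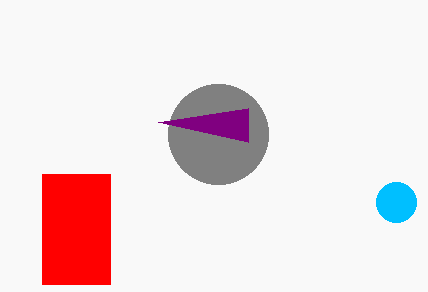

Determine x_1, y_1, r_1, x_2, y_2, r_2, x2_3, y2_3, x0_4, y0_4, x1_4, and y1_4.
x_1 = 218, y_1 = 134, r_1 = 50, x_2 = 396, y_2 = 202, r_2 = 20, x2_3 = 248, y2_3 = 142, x0_4 = 42, y0_4 = 174, x1_4 = 110, y1_4 = 284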